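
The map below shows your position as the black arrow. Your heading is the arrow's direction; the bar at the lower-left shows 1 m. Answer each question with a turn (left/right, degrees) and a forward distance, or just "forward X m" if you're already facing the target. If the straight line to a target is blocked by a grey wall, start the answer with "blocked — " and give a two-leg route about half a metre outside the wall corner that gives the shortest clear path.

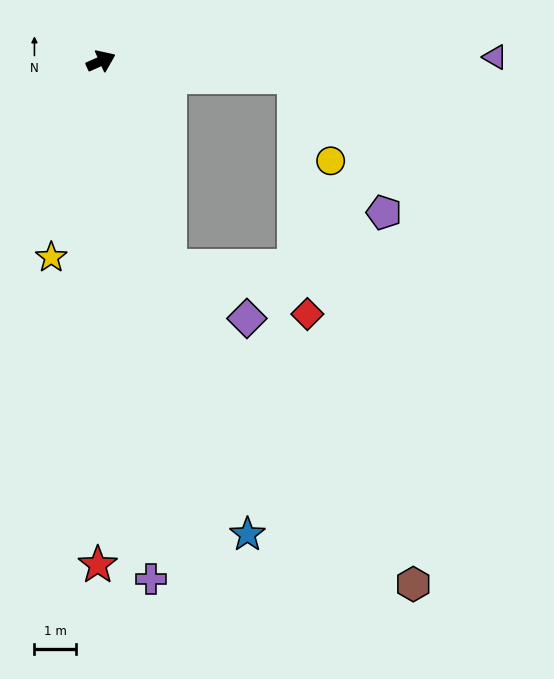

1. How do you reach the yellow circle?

blocked — turn right 29°, forward 4.7 m, then turn right 62°, forward 2.2 m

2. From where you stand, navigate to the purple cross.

turn right 109°, forward 12.5 m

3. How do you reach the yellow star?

turn right 128°, forward 4.9 m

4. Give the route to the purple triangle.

turn right 23°, forward 9.5 m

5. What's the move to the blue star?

turn right 97°, forward 11.9 m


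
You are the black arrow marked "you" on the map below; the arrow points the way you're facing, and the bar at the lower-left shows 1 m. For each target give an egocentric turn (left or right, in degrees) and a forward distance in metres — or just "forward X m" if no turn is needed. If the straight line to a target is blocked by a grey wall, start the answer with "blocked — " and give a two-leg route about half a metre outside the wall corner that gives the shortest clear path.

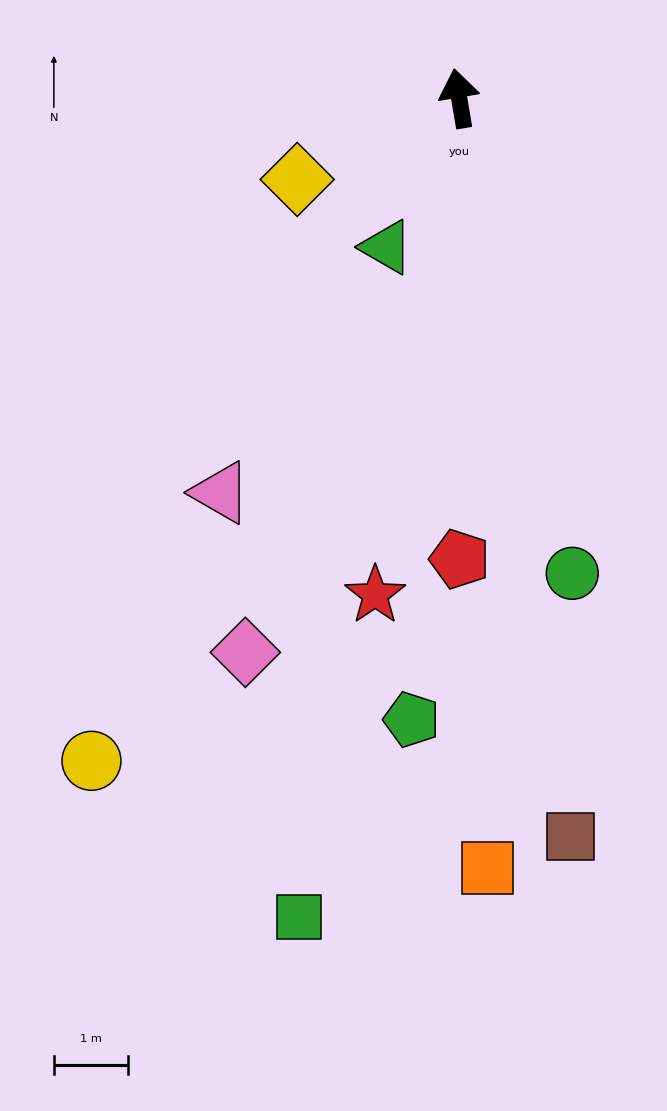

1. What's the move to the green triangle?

turn left 144°, forward 2.2 m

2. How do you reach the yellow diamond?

turn left 107°, forward 2.4 m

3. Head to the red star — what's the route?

turn left 161°, forward 6.7 m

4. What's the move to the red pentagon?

turn left 170°, forward 6.2 m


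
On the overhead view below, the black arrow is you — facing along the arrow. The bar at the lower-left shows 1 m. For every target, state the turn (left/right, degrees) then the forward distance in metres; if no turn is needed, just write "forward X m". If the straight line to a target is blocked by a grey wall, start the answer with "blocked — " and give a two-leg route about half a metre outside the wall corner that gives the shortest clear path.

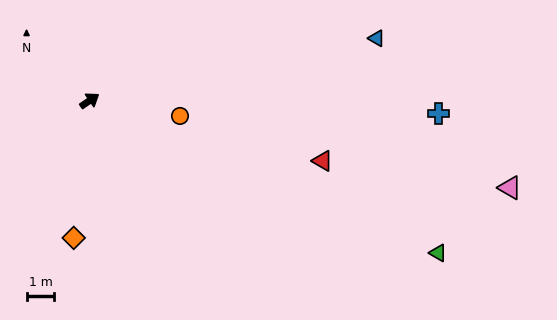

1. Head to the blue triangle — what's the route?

turn right 22°, forward 10.6 m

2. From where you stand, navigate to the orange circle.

turn right 44°, forward 3.3 m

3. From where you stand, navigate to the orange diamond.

turn right 131°, forward 5.0 m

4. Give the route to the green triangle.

turn right 58°, forward 13.7 m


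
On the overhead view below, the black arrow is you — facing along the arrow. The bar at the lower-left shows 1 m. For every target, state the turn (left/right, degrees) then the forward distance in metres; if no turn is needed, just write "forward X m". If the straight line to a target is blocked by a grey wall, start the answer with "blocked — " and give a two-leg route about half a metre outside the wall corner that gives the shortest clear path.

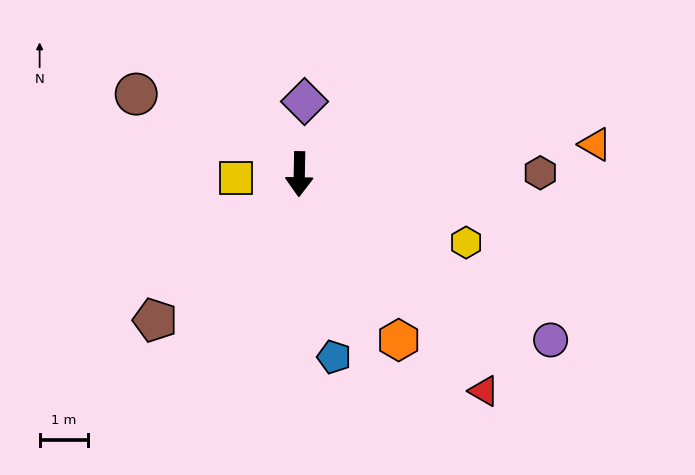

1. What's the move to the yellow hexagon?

turn left 69°, forward 3.7 m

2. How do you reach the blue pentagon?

turn left 12°, forward 3.8 m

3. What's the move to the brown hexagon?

turn left 91°, forward 5.0 m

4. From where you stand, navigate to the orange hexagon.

turn left 32°, forward 4.0 m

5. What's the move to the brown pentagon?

turn right 44°, forward 4.2 m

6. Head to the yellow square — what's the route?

turn right 85°, forward 1.3 m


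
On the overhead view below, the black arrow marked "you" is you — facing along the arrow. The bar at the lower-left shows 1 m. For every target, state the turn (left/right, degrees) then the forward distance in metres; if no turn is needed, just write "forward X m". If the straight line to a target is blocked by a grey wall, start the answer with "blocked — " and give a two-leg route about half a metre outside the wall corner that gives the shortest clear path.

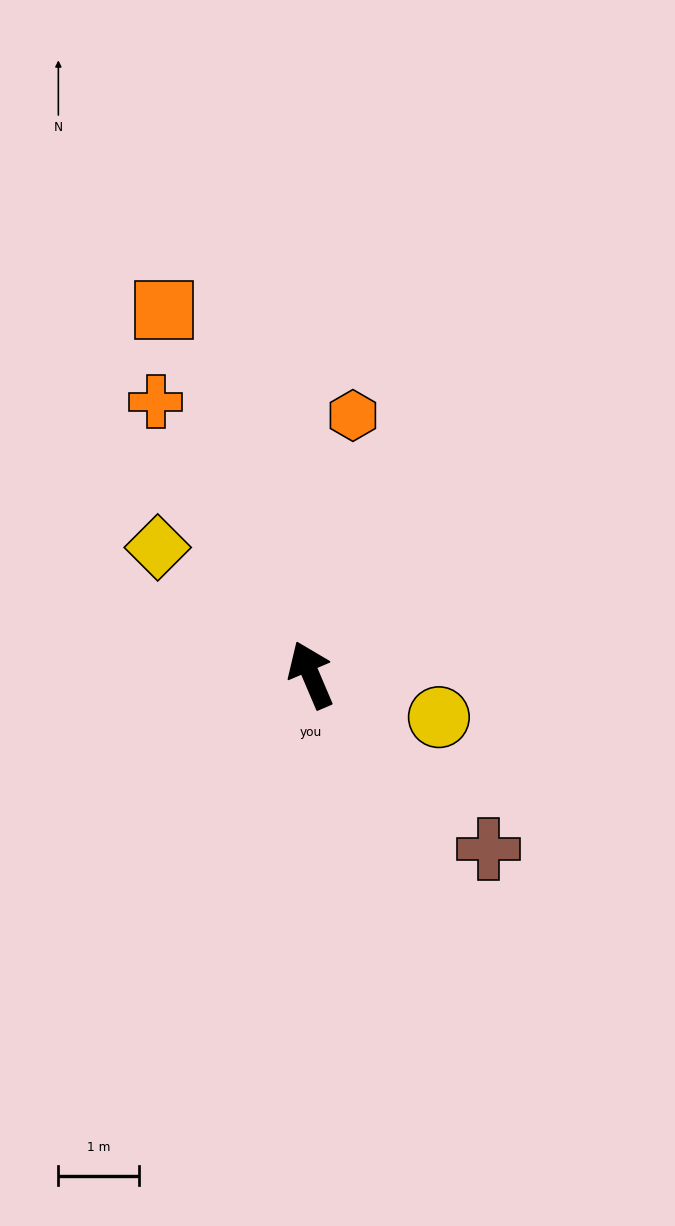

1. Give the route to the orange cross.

turn left 7°, forward 3.9 m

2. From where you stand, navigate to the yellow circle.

turn right 131°, forward 1.7 m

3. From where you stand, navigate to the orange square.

forward 4.9 m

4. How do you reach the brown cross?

turn right 157°, forward 3.1 m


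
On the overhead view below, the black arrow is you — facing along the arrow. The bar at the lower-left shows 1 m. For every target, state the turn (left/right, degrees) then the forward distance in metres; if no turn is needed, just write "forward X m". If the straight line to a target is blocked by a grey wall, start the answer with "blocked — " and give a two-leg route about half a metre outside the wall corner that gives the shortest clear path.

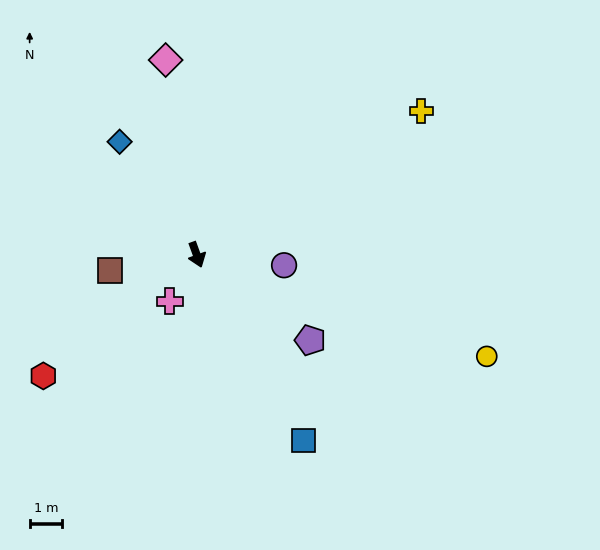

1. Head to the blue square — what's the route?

turn left 10°, forward 6.6 m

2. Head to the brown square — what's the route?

turn right 99°, forward 2.7 m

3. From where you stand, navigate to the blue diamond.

turn right 166°, forward 4.2 m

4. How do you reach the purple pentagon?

turn left 33°, forward 4.4 m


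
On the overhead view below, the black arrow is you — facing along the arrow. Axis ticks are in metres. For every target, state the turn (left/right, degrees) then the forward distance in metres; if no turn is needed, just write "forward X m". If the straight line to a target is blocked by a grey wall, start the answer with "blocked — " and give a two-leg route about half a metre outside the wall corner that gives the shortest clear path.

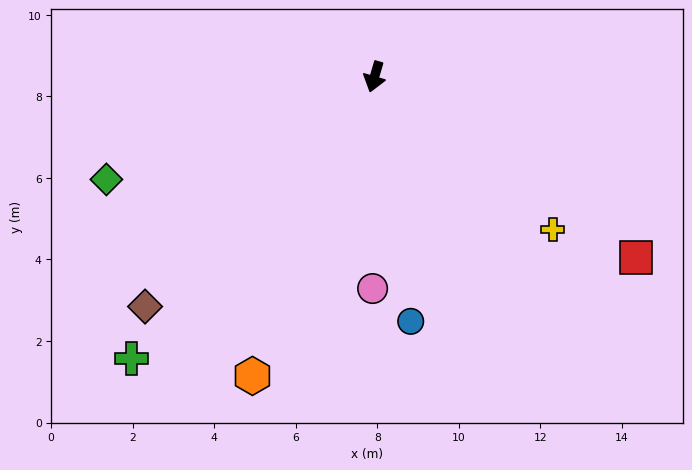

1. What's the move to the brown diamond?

turn right 29°, forward 8.0 m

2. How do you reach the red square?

turn left 72°, forward 7.8 m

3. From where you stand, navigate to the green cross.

turn right 24°, forward 9.1 m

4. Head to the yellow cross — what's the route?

turn left 66°, forward 5.8 m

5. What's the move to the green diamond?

turn right 53°, forward 7.0 m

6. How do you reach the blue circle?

turn left 25°, forward 6.1 m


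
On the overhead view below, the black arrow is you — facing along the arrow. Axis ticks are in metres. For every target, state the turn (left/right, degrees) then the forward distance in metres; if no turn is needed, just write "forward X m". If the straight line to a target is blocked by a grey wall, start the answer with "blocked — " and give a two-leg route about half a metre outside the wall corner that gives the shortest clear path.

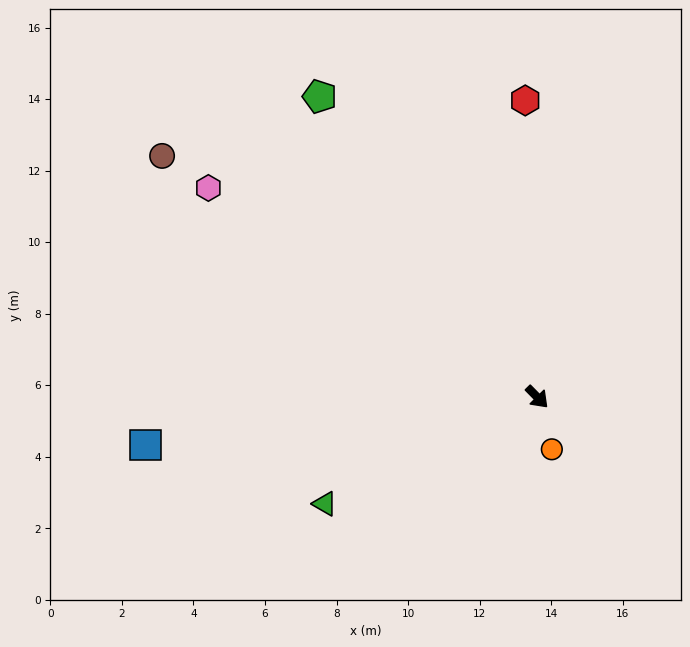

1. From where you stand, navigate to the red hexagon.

turn left 138°, forward 8.3 m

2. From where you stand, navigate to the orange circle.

turn right 29°, forward 1.5 m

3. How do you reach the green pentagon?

turn left 171°, forward 10.4 m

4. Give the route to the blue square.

turn right 128°, forward 11.0 m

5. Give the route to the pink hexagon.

turn right 167°, forward 10.9 m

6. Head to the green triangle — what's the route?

turn right 108°, forward 6.6 m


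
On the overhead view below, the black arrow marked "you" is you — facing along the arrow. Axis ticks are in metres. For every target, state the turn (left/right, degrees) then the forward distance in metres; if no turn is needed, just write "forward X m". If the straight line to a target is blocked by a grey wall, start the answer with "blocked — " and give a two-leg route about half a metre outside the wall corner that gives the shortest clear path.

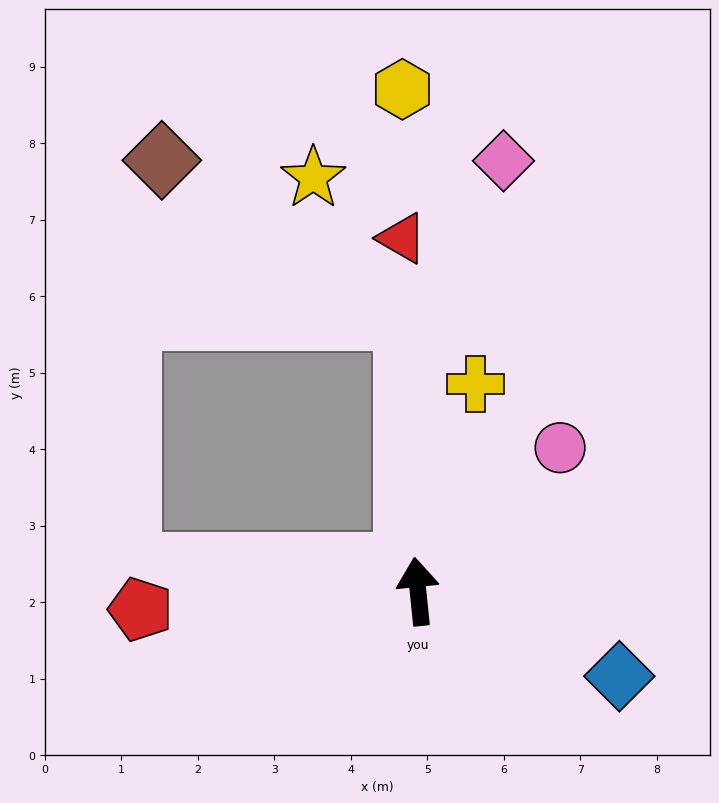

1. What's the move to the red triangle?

turn right 3°, forward 4.6 m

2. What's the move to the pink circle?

turn right 51°, forward 2.6 m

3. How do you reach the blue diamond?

turn right 119°, forward 2.9 m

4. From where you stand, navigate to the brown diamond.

blocked — turn right 4°, forward 3.6 m, then turn left 55°, forward 3.8 m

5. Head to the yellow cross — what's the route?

turn right 21°, forward 2.8 m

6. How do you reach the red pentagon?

turn left 88°, forward 3.6 m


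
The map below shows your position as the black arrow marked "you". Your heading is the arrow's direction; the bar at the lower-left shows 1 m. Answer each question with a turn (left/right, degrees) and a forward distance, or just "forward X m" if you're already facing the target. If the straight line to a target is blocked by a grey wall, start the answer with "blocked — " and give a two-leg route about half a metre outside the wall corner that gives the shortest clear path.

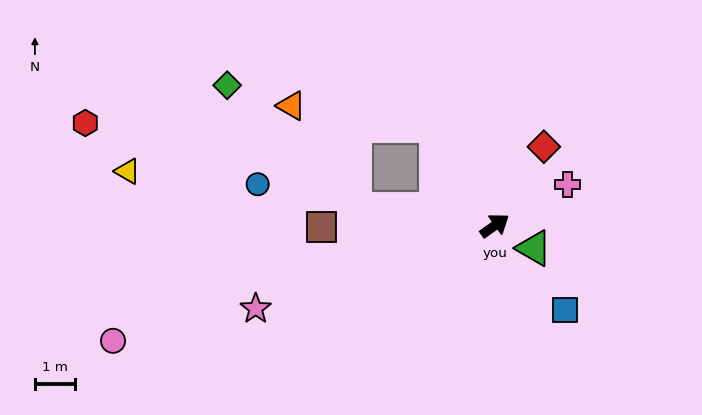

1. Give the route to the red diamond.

turn left 23°, forward 2.3 m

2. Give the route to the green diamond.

blocked — turn left 138°, forward 3.5 m, then turn right 38°, forward 4.4 m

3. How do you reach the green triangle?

turn right 66°, forward 1.1 m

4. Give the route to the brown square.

turn left 145°, forward 4.3 m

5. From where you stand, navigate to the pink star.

turn left 164°, forward 6.3 m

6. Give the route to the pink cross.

turn right 6°, forward 2.1 m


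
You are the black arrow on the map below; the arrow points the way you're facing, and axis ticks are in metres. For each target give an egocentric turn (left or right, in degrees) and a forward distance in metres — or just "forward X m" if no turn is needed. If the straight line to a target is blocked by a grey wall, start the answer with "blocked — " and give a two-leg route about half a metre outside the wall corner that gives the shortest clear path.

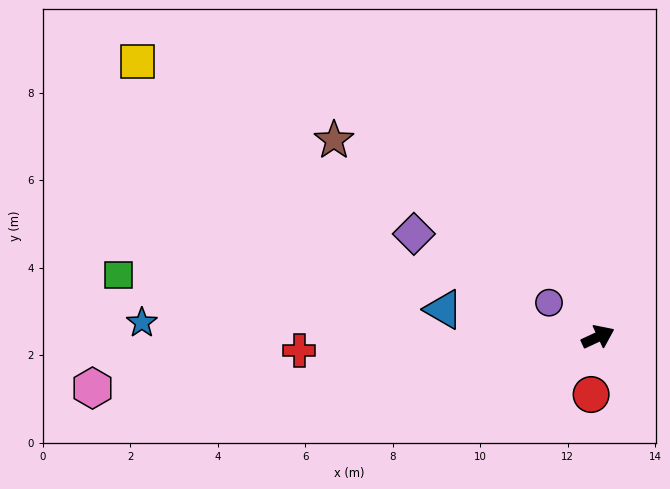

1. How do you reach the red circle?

turn right 122°, forward 1.3 m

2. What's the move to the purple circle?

turn left 120°, forward 1.4 m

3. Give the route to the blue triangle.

turn left 145°, forward 3.6 m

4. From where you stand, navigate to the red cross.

turn left 158°, forward 6.8 m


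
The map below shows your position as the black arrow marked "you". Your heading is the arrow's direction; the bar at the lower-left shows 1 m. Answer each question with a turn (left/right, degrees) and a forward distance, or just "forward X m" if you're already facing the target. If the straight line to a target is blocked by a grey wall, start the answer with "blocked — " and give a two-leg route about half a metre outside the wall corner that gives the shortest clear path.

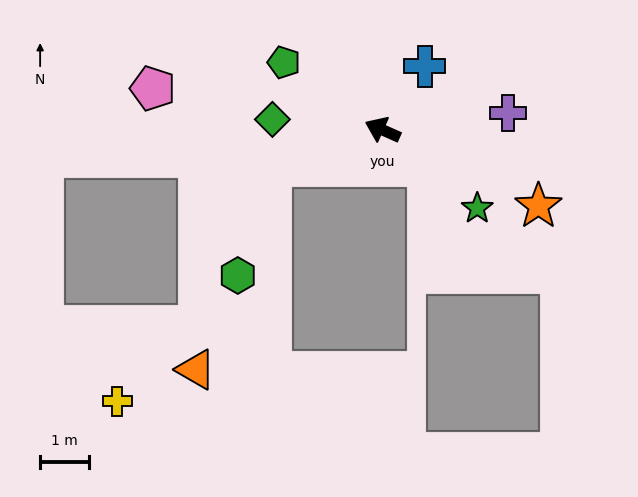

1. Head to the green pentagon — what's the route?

turn right 10°, forward 2.5 m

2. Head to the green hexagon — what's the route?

blocked — turn left 42°, forward 2.4 m, then turn left 55°, forward 2.4 m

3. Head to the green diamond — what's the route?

turn left 19°, forward 2.3 m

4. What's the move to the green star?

turn left 164°, forward 2.5 m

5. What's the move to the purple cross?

turn right 148°, forward 2.6 m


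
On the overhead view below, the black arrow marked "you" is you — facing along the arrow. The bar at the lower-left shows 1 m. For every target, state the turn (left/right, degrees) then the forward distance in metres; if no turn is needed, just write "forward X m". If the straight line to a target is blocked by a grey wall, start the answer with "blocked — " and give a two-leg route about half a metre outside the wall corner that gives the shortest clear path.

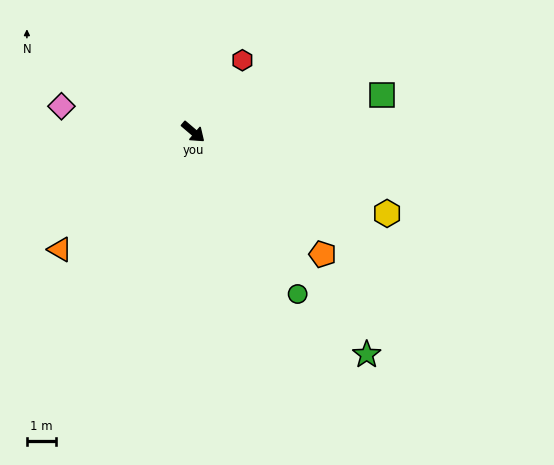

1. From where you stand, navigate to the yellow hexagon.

turn left 18°, forward 7.2 m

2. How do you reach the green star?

turn right 12°, forward 9.6 m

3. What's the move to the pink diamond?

turn right 151°, forward 4.6 m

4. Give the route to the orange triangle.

turn right 98°, forward 6.1 m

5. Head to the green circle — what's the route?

turn right 17°, forward 6.6 m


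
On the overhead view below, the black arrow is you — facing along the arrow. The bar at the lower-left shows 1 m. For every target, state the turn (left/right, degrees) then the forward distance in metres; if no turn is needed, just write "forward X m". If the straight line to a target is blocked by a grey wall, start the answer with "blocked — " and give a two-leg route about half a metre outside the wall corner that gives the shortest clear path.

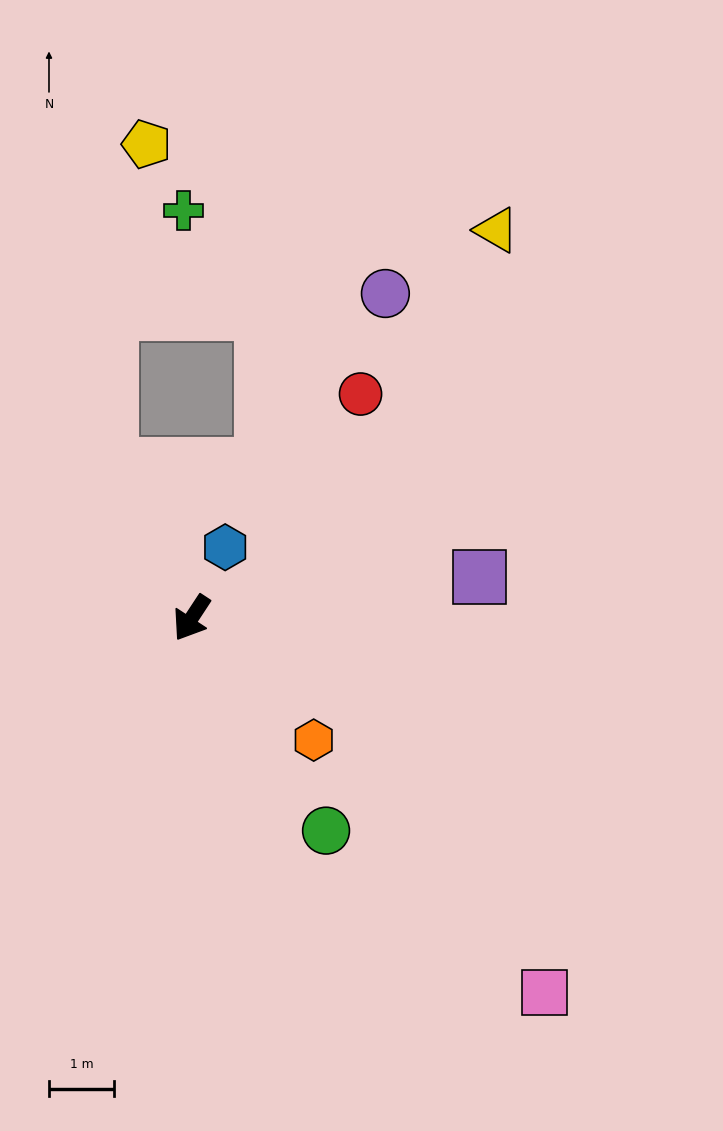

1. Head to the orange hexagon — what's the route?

turn left 78°, forward 2.6 m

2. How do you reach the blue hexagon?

turn right 172°, forward 1.2 m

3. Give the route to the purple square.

turn left 131°, forward 4.5 m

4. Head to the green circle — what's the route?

turn left 66°, forward 3.9 m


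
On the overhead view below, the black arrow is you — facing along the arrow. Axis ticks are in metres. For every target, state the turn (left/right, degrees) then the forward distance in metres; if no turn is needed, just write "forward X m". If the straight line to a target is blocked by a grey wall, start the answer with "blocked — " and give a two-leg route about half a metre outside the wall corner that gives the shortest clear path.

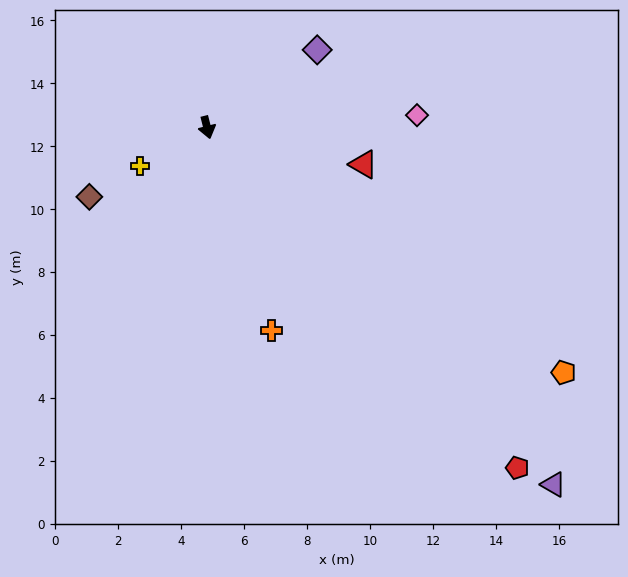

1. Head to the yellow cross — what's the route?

turn right 74°, forward 2.5 m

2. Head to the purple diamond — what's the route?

turn left 111°, forward 4.3 m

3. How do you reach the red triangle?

turn left 63°, forward 5.1 m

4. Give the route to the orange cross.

turn left 4°, forward 6.8 m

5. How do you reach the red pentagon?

turn left 28°, forward 14.6 m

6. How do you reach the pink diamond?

turn left 79°, forward 6.7 m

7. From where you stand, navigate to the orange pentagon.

turn left 41°, forward 13.7 m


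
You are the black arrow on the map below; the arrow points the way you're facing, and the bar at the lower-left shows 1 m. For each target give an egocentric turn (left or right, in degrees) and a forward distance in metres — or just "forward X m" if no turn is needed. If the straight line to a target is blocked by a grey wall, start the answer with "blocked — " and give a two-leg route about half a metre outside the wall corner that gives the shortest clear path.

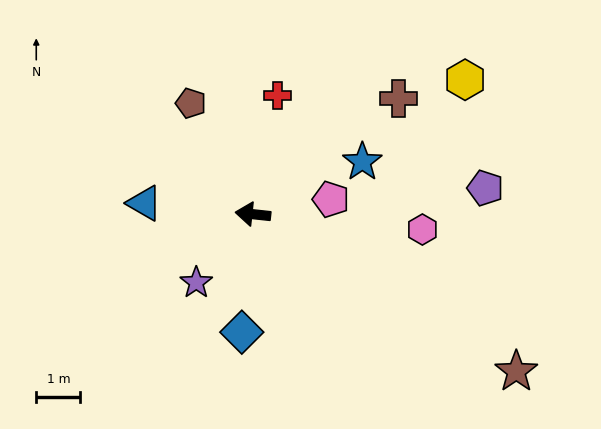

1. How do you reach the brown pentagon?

turn right 55°, forward 2.9 m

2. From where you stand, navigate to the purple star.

turn left 56°, forward 2.0 m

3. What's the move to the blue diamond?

turn left 91°, forward 2.7 m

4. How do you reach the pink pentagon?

turn right 163°, forward 1.8 m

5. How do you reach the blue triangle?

forward 2.5 m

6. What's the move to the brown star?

turn left 155°, forward 7.0 m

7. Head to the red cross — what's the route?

turn right 96°, forward 2.7 m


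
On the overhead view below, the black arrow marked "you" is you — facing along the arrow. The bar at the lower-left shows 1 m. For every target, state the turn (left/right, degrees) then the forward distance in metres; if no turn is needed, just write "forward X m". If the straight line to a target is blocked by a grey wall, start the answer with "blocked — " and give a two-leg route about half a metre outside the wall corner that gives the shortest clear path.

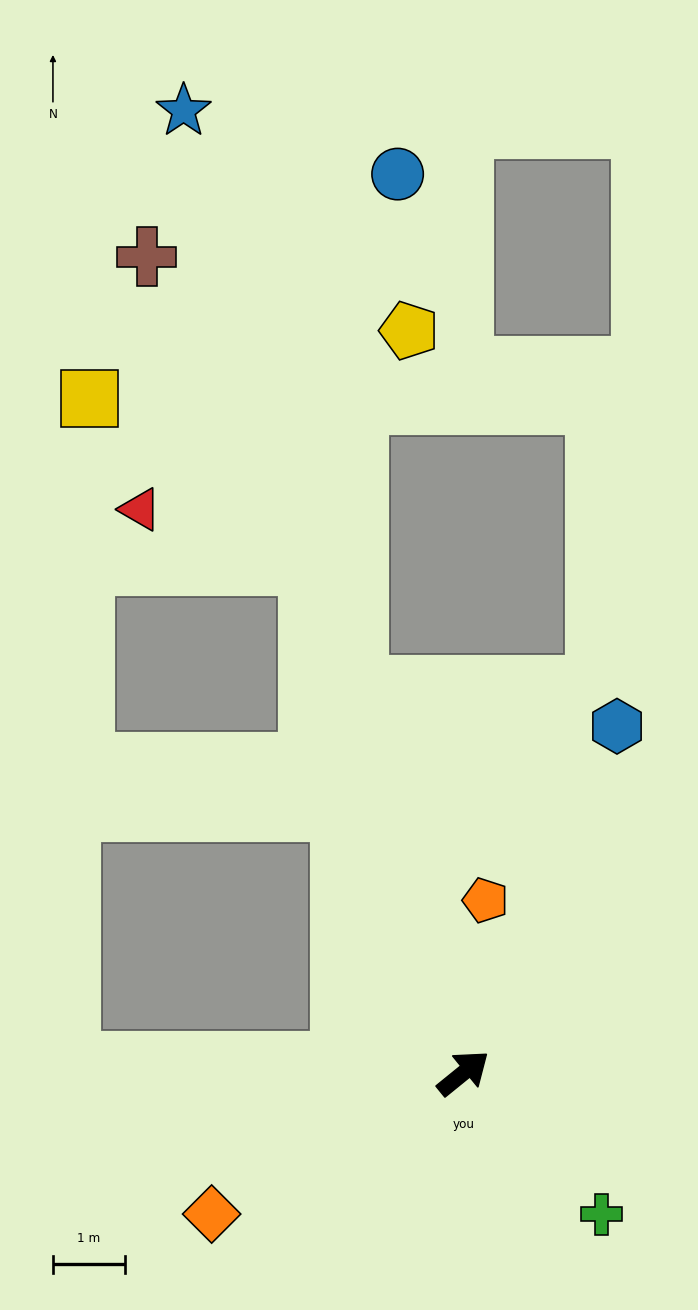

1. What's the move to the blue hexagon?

turn left 27°, forward 5.2 m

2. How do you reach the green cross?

turn right 85°, forward 2.7 m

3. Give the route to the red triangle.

blocked — turn left 68°, forward 7.4 m, then turn left 55°, forward 2.5 m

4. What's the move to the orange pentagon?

turn left 44°, forward 2.4 m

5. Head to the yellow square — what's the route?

blocked — turn left 68°, forward 7.4 m, then turn left 36°, forward 3.8 m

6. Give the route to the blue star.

turn left 67°, forward 13.9 m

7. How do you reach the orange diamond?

turn left 170°, forward 4.0 m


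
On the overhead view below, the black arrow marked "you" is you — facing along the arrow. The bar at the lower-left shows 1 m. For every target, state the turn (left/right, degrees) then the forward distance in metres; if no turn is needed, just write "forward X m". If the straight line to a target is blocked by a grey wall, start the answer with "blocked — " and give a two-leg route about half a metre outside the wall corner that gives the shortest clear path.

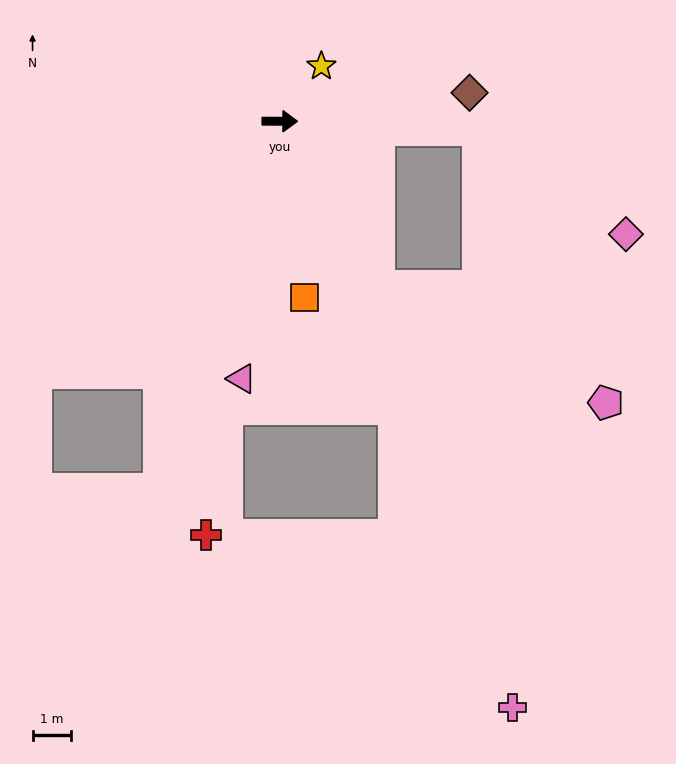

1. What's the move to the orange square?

turn right 82°, forward 4.7 m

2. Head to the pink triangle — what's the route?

turn right 98°, forward 6.8 m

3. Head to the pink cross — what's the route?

turn right 68°, forward 16.6 m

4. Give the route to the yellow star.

turn left 53°, forward 1.8 m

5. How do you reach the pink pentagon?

blocked — turn right 59°, forward 5.1 m, then turn left 32°, forward 6.7 m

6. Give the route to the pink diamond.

blocked — turn right 2°, forward 5.2 m, then turn right 33°, forward 4.8 m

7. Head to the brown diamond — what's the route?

turn left 9°, forward 5.0 m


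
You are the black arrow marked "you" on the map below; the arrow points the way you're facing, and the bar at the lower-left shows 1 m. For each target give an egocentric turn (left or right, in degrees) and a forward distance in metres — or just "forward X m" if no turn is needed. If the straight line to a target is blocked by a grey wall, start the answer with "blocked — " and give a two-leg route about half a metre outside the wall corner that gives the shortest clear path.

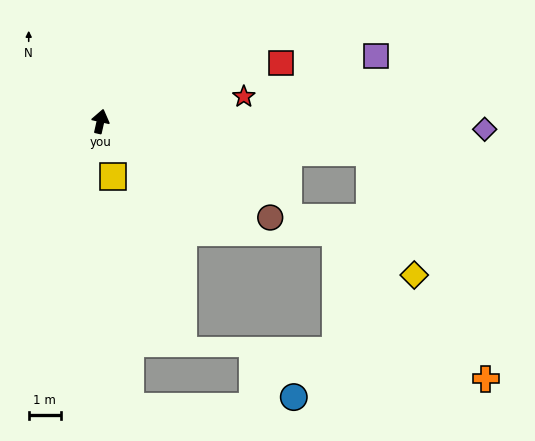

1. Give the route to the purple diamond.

turn right 78°, forward 12.0 m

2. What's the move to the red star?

turn right 67°, forward 4.6 m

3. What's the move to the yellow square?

turn right 154°, forward 1.8 m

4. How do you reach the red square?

turn right 59°, forward 6.0 m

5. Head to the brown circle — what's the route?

turn right 107°, forward 6.1 m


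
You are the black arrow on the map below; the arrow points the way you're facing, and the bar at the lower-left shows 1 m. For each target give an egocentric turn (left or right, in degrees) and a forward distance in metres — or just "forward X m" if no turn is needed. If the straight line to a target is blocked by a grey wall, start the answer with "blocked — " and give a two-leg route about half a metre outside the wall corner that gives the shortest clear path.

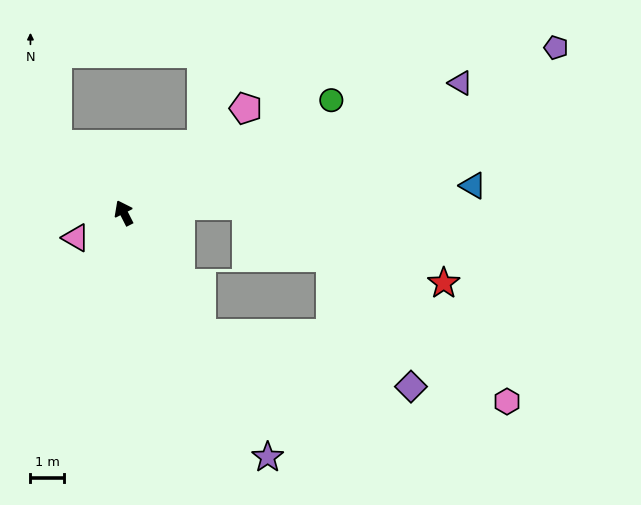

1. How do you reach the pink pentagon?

turn right 76°, forward 4.8 m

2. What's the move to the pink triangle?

turn left 90°, forward 1.6 m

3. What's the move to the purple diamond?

blocked — turn right 174°, forward 4.3 m, then turn left 43°, forward 6.4 m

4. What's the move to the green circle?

turn right 88°, forward 7.0 m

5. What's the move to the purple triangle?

turn right 96°, forward 10.7 m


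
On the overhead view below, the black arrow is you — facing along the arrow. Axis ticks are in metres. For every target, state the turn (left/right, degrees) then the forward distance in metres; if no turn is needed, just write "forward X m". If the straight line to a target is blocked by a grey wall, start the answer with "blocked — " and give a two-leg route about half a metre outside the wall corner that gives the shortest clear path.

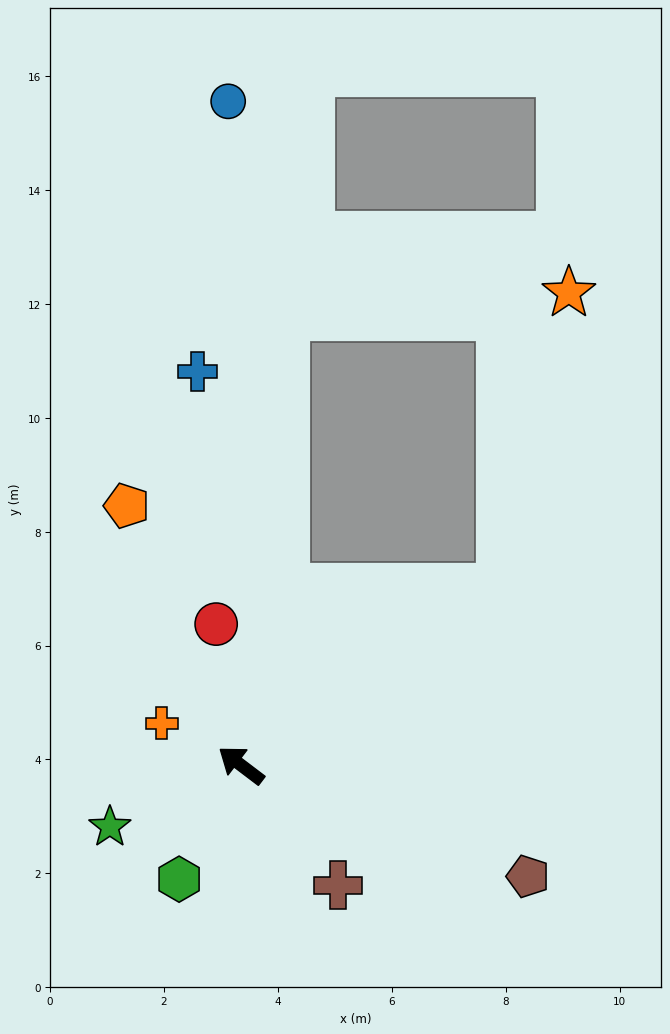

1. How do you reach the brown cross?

turn left 166°, forward 2.7 m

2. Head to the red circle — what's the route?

turn right 43°, forward 2.5 m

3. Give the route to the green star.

turn left 62°, forward 2.5 m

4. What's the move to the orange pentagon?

turn right 29°, forward 5.0 m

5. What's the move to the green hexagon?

turn left 99°, forward 2.3 m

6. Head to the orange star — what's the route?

blocked — turn right 108°, forward 5.5 m, then turn left 42°, forward 5.3 m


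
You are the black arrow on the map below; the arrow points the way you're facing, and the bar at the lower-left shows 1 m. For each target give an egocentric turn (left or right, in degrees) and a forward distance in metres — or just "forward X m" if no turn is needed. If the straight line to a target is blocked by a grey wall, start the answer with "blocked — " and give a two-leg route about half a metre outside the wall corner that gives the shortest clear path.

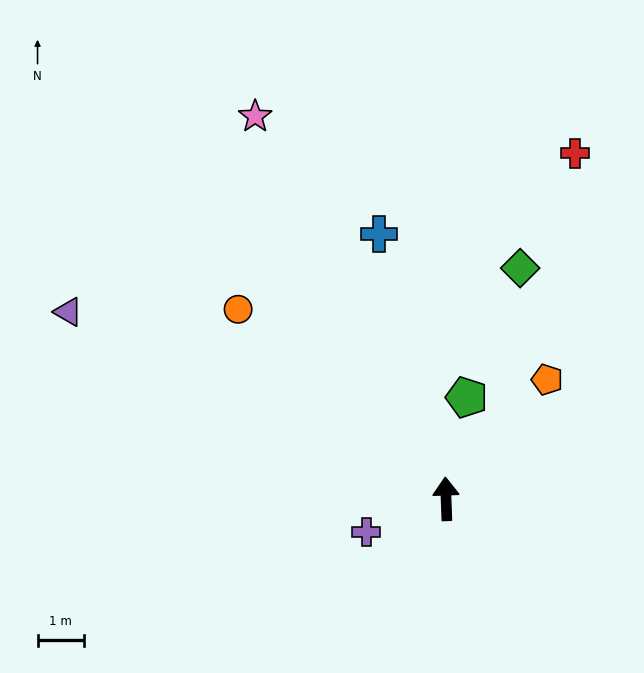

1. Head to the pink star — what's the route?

turn left 24°, forward 9.1 m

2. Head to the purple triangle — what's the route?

turn left 62°, forward 9.0 m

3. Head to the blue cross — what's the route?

turn left 12°, forward 5.8 m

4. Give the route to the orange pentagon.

turn right 42°, forward 3.3 m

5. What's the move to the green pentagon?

turn right 14°, forward 2.2 m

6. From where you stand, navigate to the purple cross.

turn left 111°, forward 1.8 m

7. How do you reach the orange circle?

turn left 46°, forward 6.0 m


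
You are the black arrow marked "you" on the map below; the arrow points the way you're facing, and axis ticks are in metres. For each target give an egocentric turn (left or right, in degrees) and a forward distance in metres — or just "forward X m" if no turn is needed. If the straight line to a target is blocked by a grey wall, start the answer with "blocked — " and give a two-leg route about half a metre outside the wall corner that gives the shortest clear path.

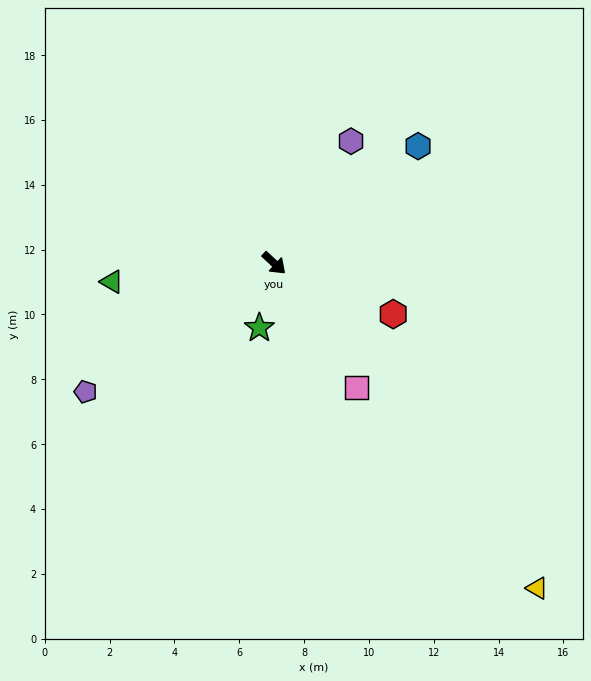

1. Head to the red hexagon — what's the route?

turn left 20°, forward 4.0 m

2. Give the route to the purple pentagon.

turn right 103°, forward 7.0 m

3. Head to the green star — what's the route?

turn right 60°, forward 2.0 m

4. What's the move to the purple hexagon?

turn left 101°, forward 4.4 m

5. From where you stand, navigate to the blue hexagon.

turn left 82°, forward 5.7 m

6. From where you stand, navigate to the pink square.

turn right 13°, forward 4.6 m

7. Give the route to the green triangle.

turn right 131°, forward 5.0 m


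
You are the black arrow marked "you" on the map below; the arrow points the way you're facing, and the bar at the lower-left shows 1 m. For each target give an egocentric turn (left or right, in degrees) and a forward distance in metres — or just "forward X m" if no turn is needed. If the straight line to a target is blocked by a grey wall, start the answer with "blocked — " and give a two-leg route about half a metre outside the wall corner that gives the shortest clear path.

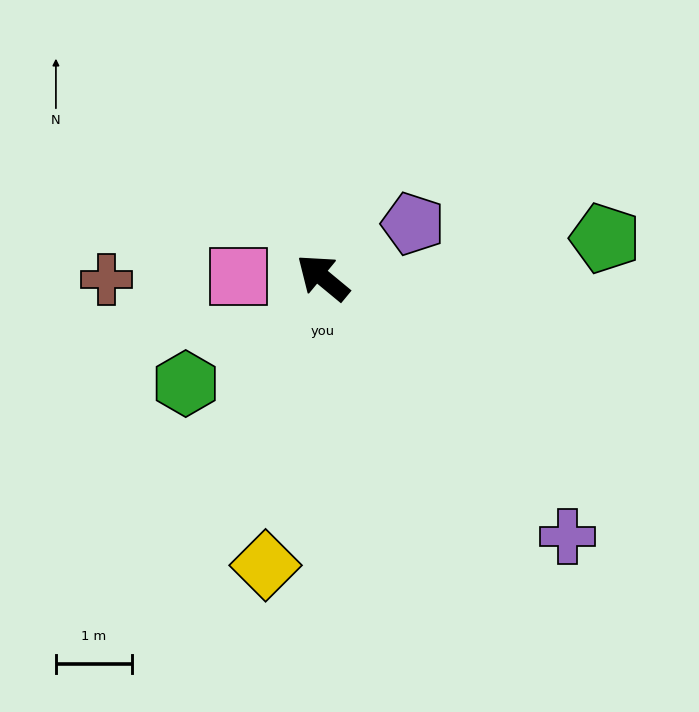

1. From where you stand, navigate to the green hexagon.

turn left 77°, forward 2.3 m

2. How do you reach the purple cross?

turn left 173°, forward 4.7 m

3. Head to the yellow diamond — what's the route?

turn left 118°, forward 3.9 m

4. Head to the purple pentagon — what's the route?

turn right 110°, forward 1.4 m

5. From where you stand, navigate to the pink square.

turn left 39°, forward 1.1 m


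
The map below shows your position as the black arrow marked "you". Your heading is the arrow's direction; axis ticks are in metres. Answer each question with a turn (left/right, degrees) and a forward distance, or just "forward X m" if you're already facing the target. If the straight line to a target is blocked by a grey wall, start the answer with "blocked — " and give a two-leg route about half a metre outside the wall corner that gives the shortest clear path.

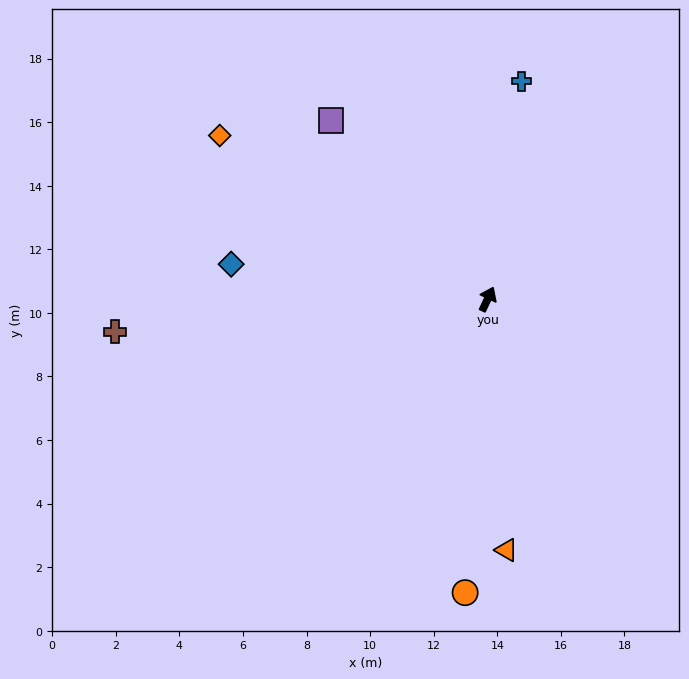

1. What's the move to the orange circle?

turn right 159°, forward 9.3 m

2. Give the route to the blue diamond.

turn left 107°, forward 8.1 m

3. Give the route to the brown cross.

turn left 120°, forward 11.8 m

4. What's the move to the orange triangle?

turn right 151°, forward 7.9 m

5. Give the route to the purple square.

turn left 66°, forward 7.5 m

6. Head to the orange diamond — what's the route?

turn left 84°, forward 9.9 m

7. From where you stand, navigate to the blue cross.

turn left 16°, forward 6.9 m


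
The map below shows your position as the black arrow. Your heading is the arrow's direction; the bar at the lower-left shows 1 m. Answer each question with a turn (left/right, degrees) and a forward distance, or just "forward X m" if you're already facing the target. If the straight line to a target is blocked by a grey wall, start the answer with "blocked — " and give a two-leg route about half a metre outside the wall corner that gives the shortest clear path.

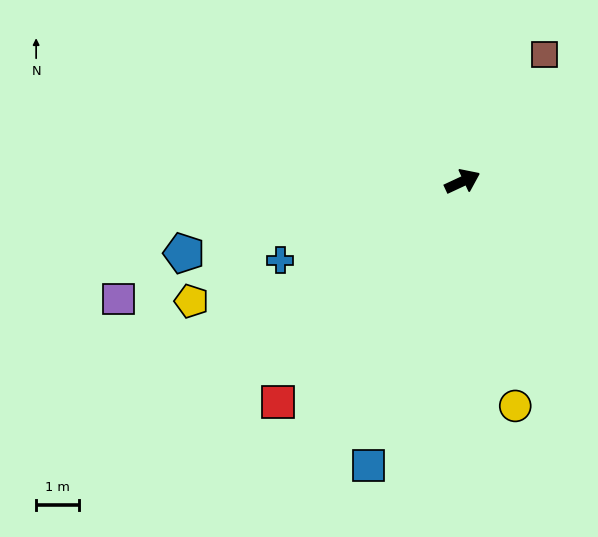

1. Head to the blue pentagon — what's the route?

turn left 169°, forward 6.7 m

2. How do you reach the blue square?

turn right 133°, forward 7.0 m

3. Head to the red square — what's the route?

turn right 155°, forward 6.7 m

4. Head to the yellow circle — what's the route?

turn right 102°, forward 5.4 m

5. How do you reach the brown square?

turn left 32°, forward 3.5 m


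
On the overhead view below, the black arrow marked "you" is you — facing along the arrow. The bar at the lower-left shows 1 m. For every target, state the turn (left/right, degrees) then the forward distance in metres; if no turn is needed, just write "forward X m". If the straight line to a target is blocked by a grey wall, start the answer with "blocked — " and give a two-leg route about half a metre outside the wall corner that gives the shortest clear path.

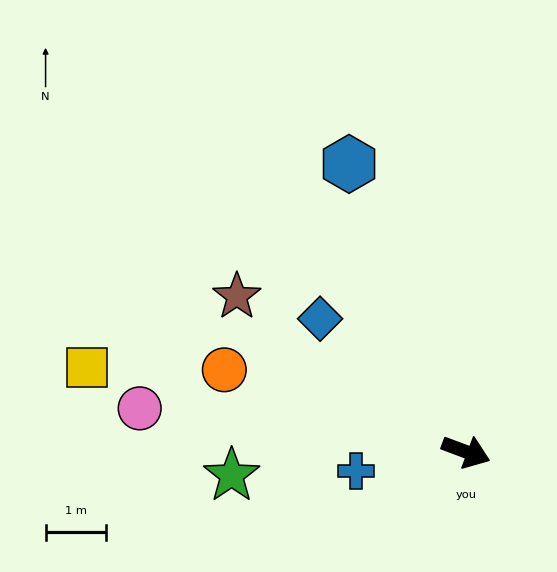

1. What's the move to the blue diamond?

turn left 158°, forward 3.3 m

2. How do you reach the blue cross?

turn right 149°, forward 1.8 m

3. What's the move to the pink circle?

turn right 167°, forward 5.4 m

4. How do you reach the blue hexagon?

turn left 133°, forward 5.1 m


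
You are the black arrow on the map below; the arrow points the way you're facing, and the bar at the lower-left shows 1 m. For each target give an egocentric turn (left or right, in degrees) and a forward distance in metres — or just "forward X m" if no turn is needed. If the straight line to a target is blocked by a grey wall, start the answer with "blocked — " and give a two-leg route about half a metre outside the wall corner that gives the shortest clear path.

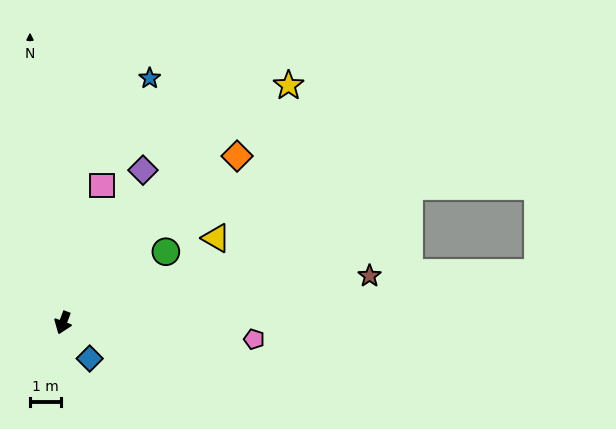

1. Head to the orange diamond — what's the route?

turn left 154°, forward 7.7 m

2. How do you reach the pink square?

turn right 175°, forward 4.5 m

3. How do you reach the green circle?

turn left 145°, forward 4.0 m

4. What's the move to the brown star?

turn left 119°, forward 9.9 m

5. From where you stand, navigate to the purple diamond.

turn left 173°, forward 5.5 m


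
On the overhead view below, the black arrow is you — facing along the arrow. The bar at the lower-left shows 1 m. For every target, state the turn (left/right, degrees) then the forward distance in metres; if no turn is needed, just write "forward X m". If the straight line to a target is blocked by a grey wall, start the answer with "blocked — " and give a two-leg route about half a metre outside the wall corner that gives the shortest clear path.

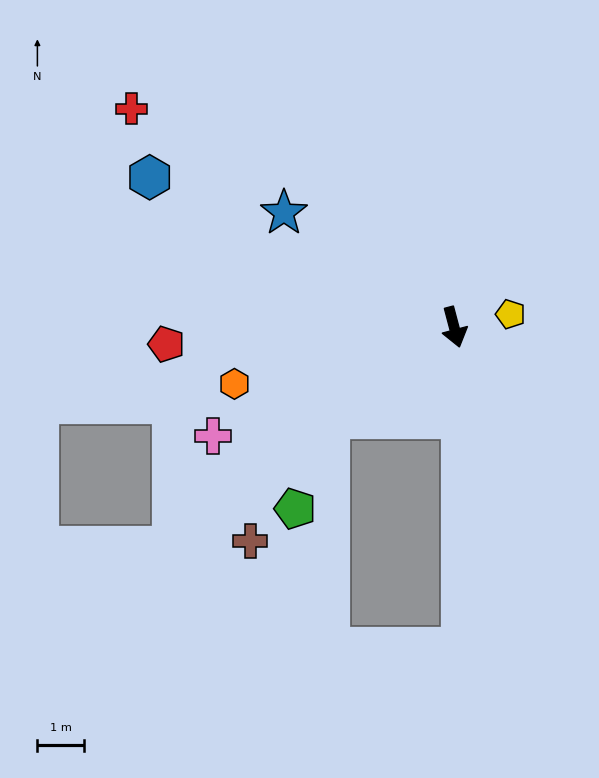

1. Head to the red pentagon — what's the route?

turn right 101°, forward 6.1 m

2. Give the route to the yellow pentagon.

turn left 88°, forward 1.2 m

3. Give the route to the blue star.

turn right 139°, forward 4.4 m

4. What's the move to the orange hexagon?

turn right 90°, forward 4.8 m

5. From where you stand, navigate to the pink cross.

turn right 81°, forward 5.6 m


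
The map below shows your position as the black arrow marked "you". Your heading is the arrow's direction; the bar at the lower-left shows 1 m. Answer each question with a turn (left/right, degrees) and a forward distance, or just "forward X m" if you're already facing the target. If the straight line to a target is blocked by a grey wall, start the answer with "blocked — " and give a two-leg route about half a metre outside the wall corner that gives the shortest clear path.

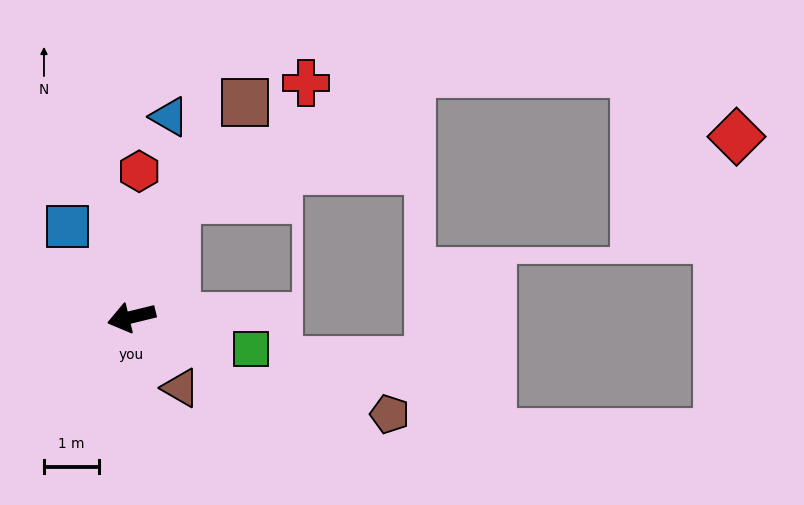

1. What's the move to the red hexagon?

turn right 107°, forward 2.7 m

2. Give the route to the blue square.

turn right 69°, forward 2.0 m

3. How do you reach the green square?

turn left 151°, forward 2.3 m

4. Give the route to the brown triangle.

turn left 111°, forward 1.6 m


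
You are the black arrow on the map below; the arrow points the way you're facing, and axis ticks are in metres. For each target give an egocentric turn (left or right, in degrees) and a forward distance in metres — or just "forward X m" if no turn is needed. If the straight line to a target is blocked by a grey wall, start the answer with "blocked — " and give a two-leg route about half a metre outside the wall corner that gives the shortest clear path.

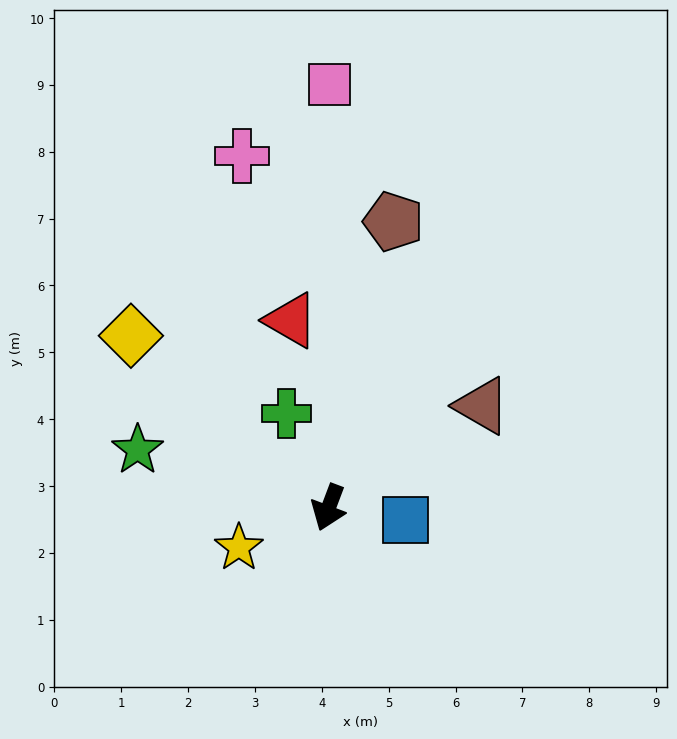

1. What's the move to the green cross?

turn right 135°, forward 1.5 m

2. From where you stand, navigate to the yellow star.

turn right 45°, forward 1.5 m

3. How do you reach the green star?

turn right 86°, forward 3.0 m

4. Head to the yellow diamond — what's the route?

turn right 110°, forward 3.9 m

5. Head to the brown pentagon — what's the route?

turn right 172°, forward 4.4 m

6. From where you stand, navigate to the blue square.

turn left 102°, forward 1.2 m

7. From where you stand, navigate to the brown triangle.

turn left 144°, forward 2.8 m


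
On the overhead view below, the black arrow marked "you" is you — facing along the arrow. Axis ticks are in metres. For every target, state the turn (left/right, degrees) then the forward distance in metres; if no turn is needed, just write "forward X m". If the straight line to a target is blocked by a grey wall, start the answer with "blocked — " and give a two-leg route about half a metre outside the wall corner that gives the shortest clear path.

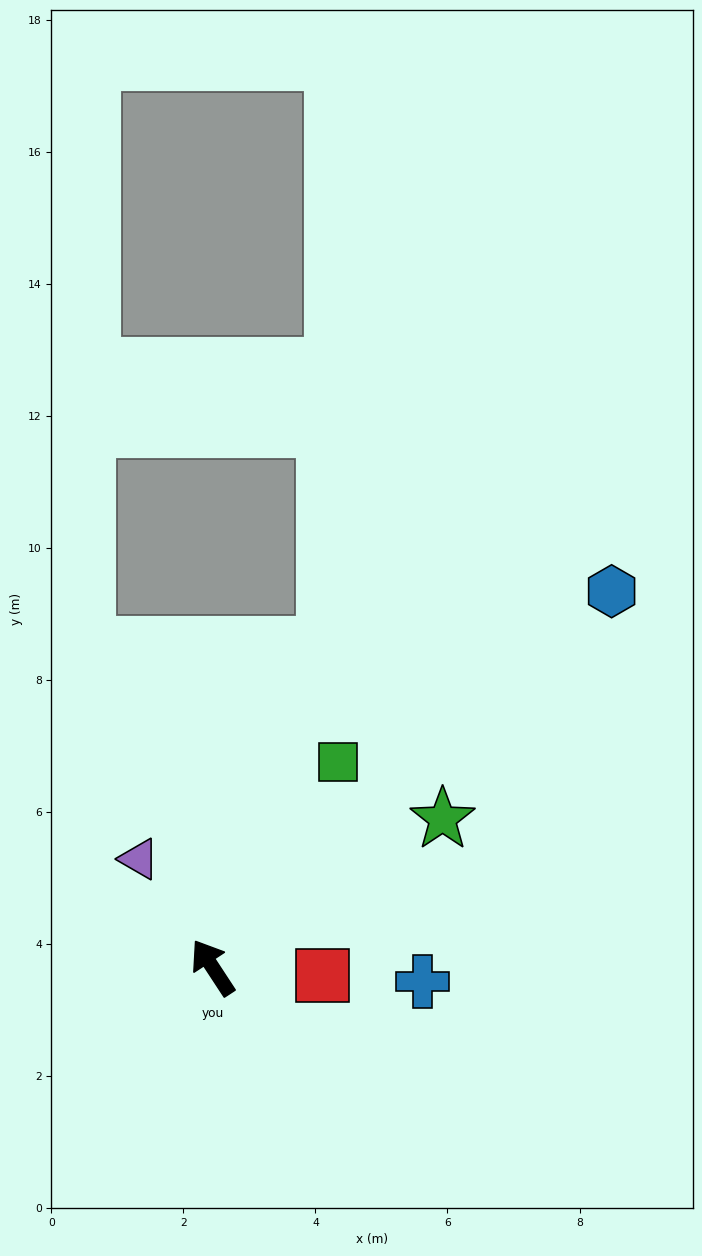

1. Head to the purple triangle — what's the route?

forward 2.0 m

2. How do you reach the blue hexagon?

turn right 80°, forward 8.3 m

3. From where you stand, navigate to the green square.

turn right 65°, forward 3.6 m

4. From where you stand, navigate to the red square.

turn right 127°, forward 1.7 m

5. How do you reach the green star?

turn right 90°, forward 4.1 m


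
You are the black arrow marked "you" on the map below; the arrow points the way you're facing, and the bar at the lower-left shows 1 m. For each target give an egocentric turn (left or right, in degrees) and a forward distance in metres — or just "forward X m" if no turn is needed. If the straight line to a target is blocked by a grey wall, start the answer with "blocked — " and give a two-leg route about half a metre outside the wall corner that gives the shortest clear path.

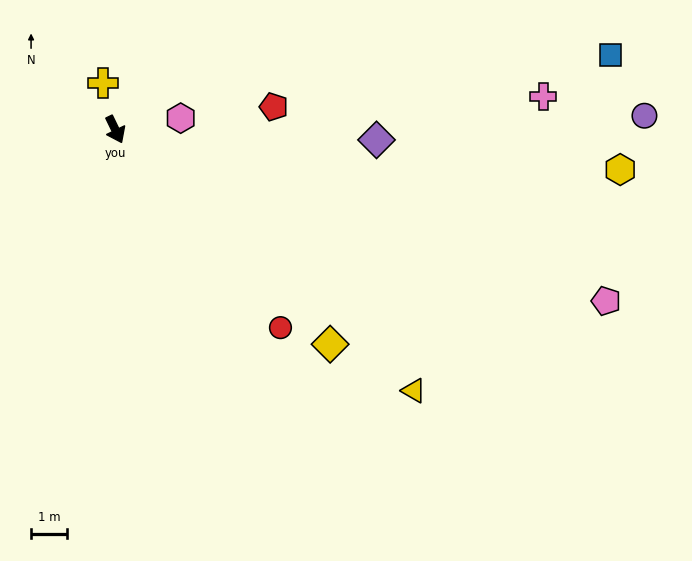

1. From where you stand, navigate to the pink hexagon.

turn left 74°, forward 1.8 m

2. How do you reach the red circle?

turn left 14°, forward 7.1 m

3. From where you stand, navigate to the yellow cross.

turn left 169°, forward 1.3 m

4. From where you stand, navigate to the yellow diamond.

turn left 19°, forward 8.4 m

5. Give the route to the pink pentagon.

turn left 45°, forward 14.3 m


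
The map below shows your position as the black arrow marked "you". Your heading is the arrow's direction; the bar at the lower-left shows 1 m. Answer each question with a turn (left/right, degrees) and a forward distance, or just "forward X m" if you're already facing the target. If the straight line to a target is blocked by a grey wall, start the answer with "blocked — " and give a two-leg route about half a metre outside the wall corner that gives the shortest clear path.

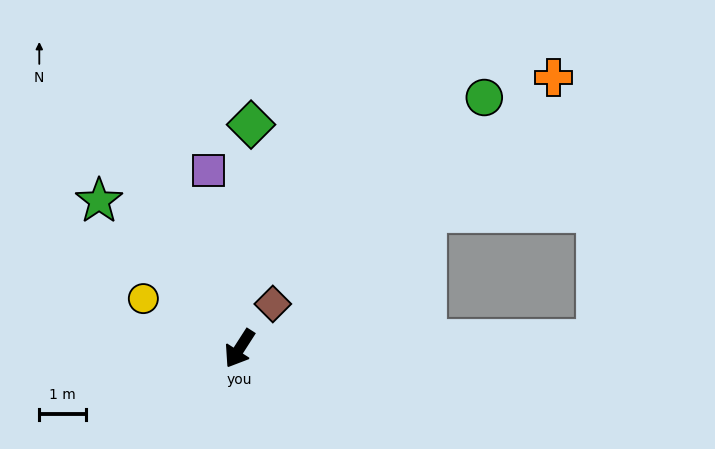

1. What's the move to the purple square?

turn right 137°, forward 3.9 m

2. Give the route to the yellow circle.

turn right 85°, forward 2.3 m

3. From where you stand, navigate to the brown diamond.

turn left 176°, forward 1.2 m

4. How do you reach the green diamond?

turn right 150°, forward 4.8 m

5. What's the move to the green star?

turn right 104°, forward 4.3 m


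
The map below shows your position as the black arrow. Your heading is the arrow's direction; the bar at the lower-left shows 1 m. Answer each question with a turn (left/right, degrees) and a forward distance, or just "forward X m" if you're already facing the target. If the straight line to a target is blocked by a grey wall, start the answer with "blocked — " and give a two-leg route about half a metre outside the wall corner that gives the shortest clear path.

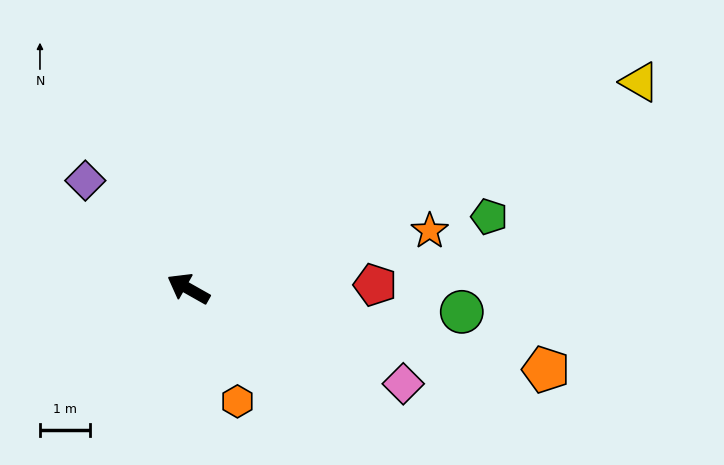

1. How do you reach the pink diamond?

turn right 174°, forward 4.7 m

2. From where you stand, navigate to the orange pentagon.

turn right 163°, forward 7.3 m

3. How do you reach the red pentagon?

turn right 149°, forward 3.7 m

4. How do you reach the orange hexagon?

turn left 143°, forward 2.5 m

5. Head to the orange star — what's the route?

turn right 137°, forward 5.0 m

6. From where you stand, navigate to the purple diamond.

turn right 17°, forward 3.0 m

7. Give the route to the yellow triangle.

turn right 126°, forward 9.9 m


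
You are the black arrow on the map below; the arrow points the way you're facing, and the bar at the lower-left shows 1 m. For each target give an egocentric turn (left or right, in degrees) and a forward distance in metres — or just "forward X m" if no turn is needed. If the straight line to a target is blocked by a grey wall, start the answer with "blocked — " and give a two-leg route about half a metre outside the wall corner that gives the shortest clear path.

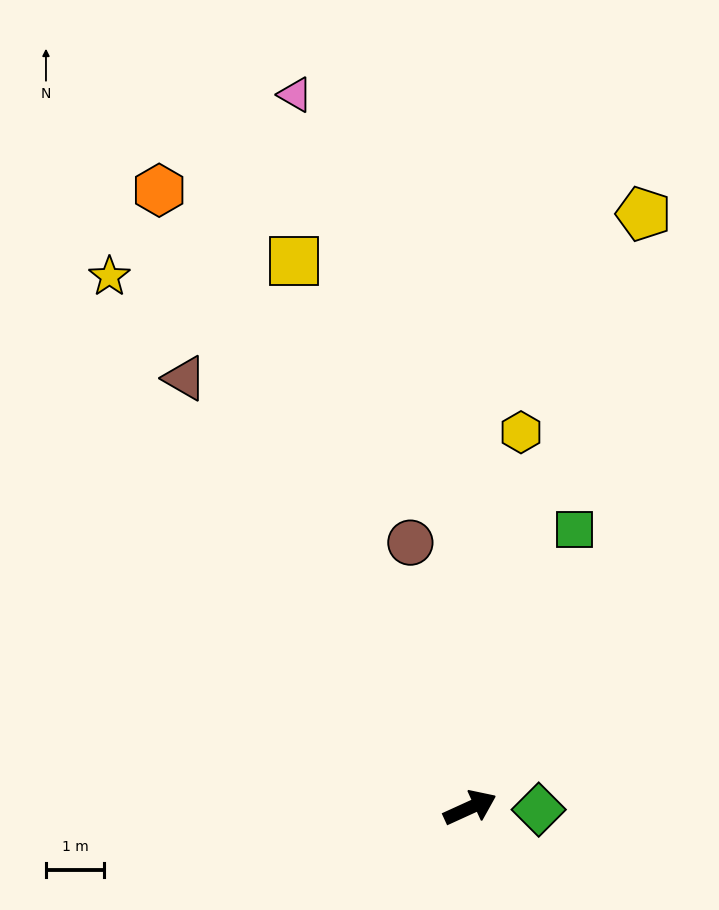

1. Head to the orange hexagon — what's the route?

turn left 92°, forward 11.9 m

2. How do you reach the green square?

turn left 45°, forward 5.1 m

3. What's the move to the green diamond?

turn right 26°, forward 1.2 m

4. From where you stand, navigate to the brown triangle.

turn left 99°, forward 8.9 m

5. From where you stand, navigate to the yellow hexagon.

turn left 58°, forward 6.5 m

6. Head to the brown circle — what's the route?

turn left 78°, forward 4.7 m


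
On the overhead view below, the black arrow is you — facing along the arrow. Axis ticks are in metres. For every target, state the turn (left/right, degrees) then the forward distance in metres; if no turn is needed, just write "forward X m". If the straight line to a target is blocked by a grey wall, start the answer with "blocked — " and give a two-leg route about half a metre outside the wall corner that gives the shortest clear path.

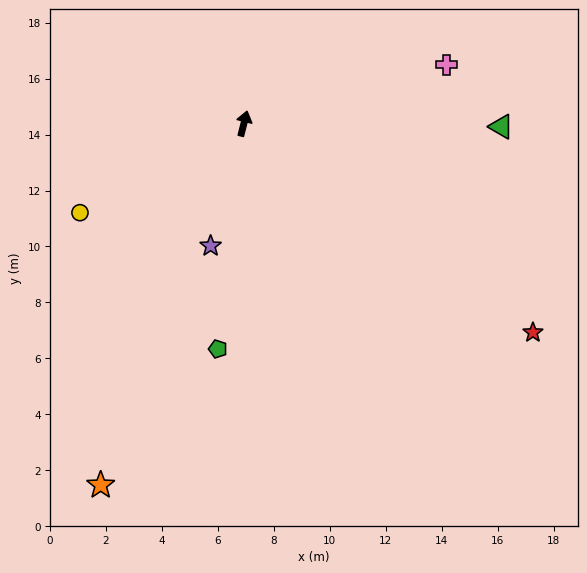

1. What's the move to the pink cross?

turn right 60°, forward 7.5 m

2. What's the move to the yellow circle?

turn left 133°, forward 6.7 m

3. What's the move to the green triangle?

turn right 76°, forward 9.2 m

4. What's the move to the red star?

turn right 112°, forward 12.7 m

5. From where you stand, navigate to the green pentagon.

turn right 172°, forward 8.1 m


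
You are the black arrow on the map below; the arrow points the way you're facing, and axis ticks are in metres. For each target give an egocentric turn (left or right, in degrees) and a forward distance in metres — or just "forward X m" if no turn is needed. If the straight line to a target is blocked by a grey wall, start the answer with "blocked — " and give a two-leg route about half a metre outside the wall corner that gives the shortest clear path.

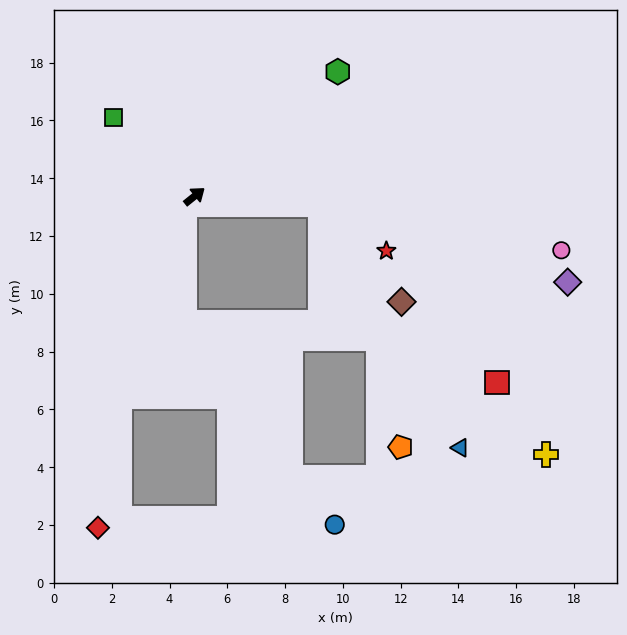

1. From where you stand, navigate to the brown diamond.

blocked — turn right 43°, forward 4.4 m, then turn right 46°, forward 4.4 m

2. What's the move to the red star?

blocked — turn right 43°, forward 4.4 m, then turn right 31°, forward 2.8 m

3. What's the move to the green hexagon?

turn left 2°, forward 6.6 m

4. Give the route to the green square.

turn left 97°, forward 3.9 m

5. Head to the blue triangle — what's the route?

blocked — turn right 43°, forward 4.4 m, then turn right 56°, forward 9.7 m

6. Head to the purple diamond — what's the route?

blocked — turn right 43°, forward 4.4 m, then turn right 13°, forward 9.0 m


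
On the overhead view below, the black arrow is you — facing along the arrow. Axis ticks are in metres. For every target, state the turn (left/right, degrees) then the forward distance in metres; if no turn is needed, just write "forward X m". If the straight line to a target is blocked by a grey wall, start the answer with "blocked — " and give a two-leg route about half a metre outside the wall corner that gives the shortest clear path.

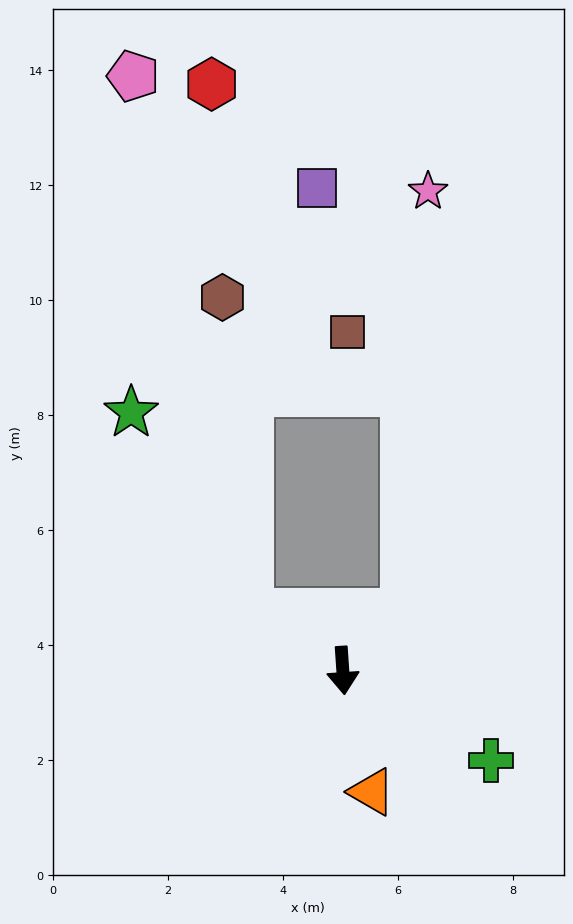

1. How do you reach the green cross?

turn left 55°, forward 3.0 m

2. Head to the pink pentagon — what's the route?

blocked — turn right 125°, forward 1.9 m, then turn right 47°, forward 9.5 m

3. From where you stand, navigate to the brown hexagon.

blocked — turn right 125°, forward 1.9 m, then turn right 54°, forward 5.5 m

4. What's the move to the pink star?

blocked — turn left 129°, forward 1.5 m, then turn left 44°, forward 7.3 m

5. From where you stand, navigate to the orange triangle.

turn left 10°, forward 2.2 m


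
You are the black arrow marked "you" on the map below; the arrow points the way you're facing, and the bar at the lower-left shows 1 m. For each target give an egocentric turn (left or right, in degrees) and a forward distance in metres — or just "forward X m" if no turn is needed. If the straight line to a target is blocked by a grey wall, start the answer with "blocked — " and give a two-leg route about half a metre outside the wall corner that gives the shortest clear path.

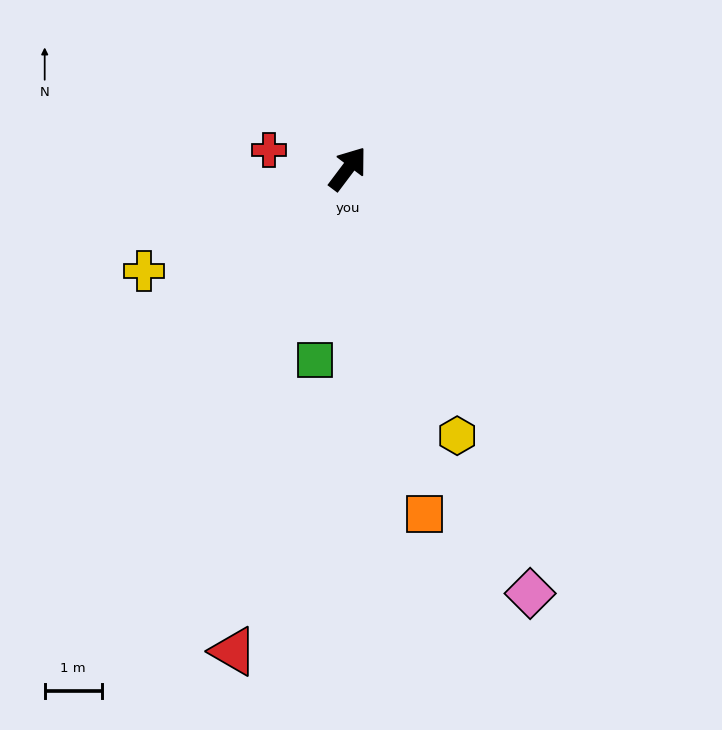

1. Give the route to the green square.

turn right 153°, forward 3.4 m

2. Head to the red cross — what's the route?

turn left 114°, forward 1.4 m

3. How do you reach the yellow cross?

turn left 154°, forward 4.0 m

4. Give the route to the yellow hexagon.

turn right 121°, forward 5.1 m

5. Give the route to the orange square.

turn right 131°, forward 6.2 m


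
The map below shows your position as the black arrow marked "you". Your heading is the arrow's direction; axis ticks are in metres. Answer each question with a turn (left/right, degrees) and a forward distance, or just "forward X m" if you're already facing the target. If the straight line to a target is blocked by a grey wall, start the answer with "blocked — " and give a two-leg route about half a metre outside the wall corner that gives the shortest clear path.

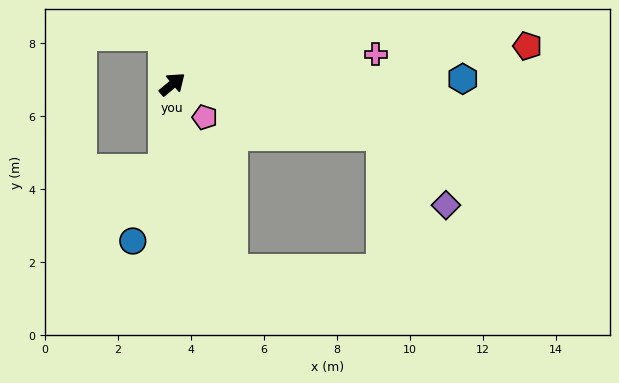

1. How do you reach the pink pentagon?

turn right 86°, forward 1.3 m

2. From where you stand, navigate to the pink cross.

turn right 32°, forward 5.6 m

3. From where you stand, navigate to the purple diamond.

blocked — turn right 54°, forward 5.9 m, then turn right 33°, forward 2.6 m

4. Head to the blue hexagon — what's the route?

turn right 39°, forward 8.0 m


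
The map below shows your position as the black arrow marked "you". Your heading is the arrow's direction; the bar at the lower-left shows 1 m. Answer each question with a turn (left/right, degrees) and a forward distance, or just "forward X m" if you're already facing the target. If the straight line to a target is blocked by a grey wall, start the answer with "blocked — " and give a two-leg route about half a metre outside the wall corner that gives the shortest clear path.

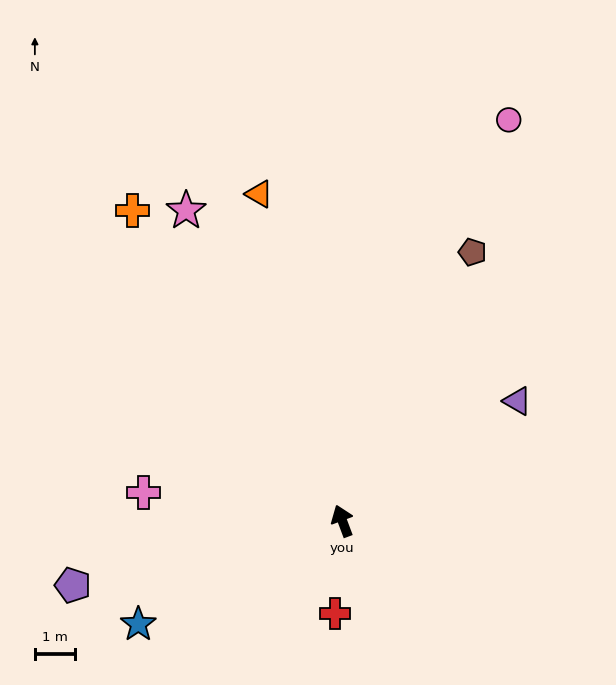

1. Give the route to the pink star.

turn left 6°, forward 8.6 m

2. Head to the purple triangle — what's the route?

turn right 76°, forward 5.3 m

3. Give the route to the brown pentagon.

turn right 46°, forward 7.4 m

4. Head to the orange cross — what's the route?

turn left 14°, forward 9.3 m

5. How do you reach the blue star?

turn left 96°, forward 5.7 m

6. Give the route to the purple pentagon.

turn left 83°, forward 6.9 m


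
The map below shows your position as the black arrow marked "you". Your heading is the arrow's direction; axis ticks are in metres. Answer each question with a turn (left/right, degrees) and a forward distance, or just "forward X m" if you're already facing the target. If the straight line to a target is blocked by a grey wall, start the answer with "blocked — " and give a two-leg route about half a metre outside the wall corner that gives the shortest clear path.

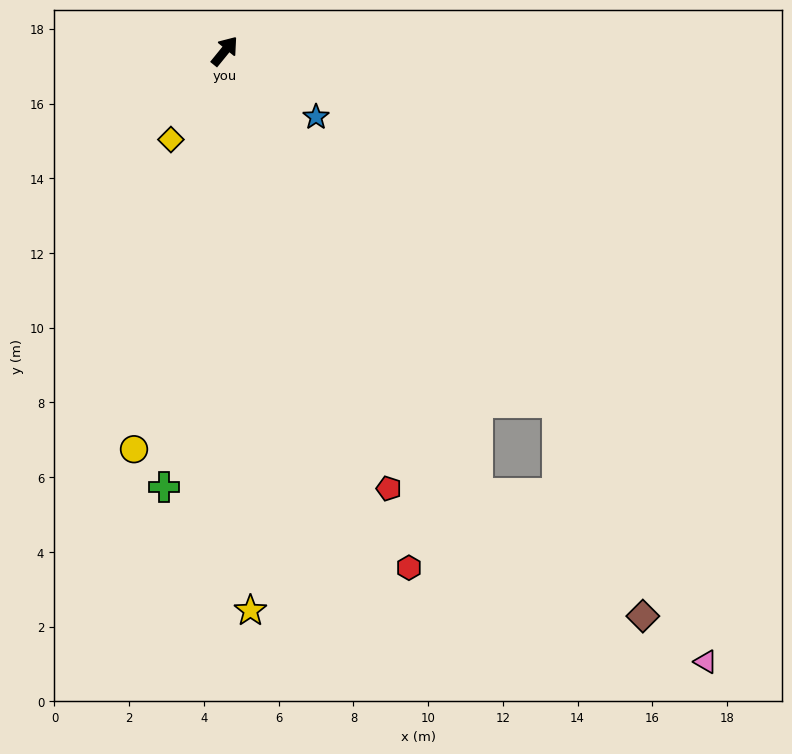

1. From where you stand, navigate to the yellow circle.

turn right 154°, forward 10.9 m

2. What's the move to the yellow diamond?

turn right 172°, forward 2.8 m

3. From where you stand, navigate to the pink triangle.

blocked — turn right 97°, forward 12.9 m, then turn right 14°, forward 8.0 m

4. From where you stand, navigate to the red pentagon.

turn right 120°, forward 12.5 m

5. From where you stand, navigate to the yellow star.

turn right 138°, forward 15.0 m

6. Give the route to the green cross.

turn right 149°, forward 11.8 m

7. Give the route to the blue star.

turn right 87°, forward 3.0 m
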